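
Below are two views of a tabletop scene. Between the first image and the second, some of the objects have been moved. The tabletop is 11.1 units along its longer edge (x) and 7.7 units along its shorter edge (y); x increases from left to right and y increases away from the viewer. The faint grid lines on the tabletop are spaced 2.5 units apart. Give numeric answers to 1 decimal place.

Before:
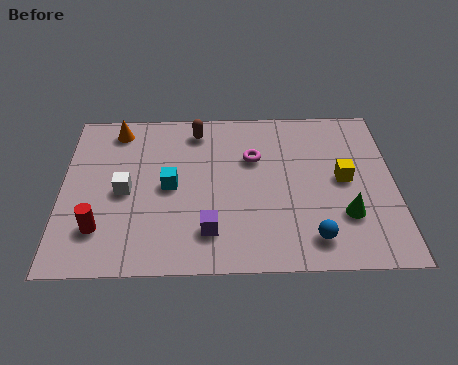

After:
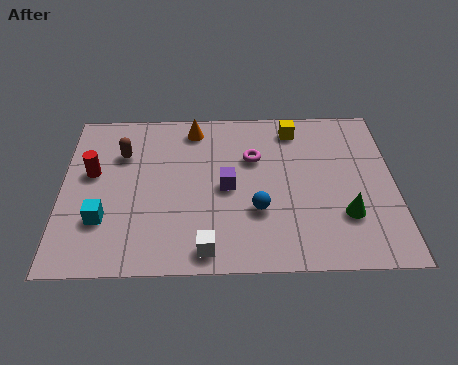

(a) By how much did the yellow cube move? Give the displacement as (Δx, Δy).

(-1.6, 2.5)

From the two frames, the yellow cube sits at roughly (9.4, 4.0) before and (7.8, 6.5) after.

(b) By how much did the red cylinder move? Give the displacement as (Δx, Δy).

(-0.3, 2.6)

The red cylinder was at about (1.3, 1.9) and moved to about (1.0, 4.5).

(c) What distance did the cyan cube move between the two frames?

2.7

The cyan cube was near (3.6, 3.8) before and (1.4, 2.3) after, so it travelled √(2.2² + 1.5²) ≈ 2.7 units.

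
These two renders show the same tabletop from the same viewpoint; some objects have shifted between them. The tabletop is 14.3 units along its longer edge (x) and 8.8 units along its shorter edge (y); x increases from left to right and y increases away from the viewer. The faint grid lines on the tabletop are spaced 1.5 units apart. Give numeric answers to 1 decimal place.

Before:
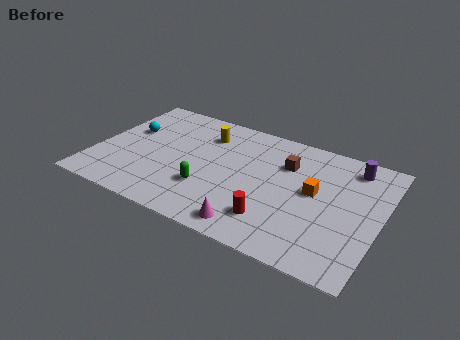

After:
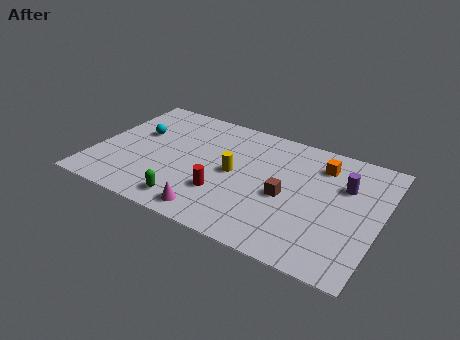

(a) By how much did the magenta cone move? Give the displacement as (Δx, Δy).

(-2.0, 0.0)

From the two frames, the magenta cone sits at roughly (8.4, 1.1) before and (6.4, 1.1) after.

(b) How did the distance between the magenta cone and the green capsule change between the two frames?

-1.8

Before: roughly 3.0 units apart; after: 1.2. That's 1.8 units closer together.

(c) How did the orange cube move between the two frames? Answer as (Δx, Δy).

(0.1, 2.1)

The orange cube started near (11.0, 4.8) and ended near (11.1, 6.9).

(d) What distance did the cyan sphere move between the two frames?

0.5

The cyan sphere moved from about (1.4, 5.4) to (1.9, 5.4), a distance of √(0.5² + 0.0²) ≈ 0.5.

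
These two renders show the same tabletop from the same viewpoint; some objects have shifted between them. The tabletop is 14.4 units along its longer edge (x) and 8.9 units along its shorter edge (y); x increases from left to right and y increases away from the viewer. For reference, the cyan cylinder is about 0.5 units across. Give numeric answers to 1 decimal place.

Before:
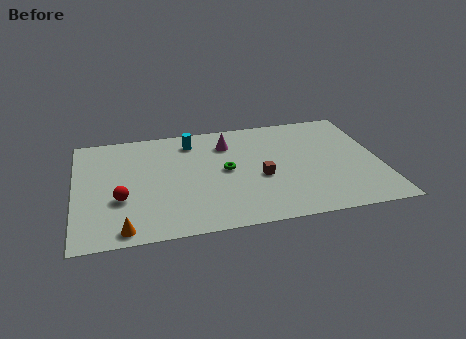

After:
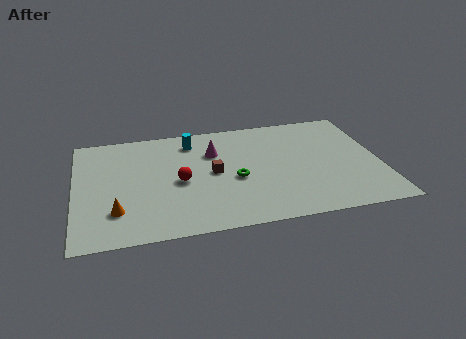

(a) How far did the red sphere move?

2.9

From (2.1, 3.2) to (4.9, 4.1), the red sphere covered √(2.8² + 0.9²) ≈ 2.9 units.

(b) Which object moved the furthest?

the red sphere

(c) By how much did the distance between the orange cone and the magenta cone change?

-1.7

The distance was about 7.8 in the first image and 6.1 in the second, so they moved 1.7 units closer together.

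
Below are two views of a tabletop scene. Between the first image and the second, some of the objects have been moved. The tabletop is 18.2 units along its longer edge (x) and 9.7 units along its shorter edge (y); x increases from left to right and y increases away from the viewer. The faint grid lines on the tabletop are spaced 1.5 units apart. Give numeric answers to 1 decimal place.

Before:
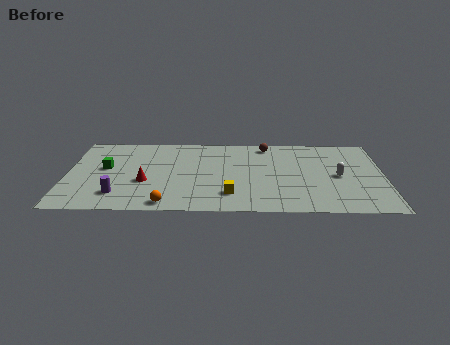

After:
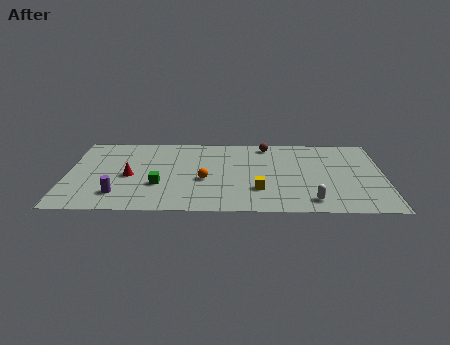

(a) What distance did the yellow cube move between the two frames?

1.7

The yellow cube was near (9.4, 2.2) before and (11.0, 2.8) after, so it travelled √(1.6² + 0.6²) ≈ 1.7 units.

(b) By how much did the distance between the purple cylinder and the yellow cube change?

+1.6

The distance was about 6.4 in the first image and 8.0 in the second, so they moved 1.6 units further apart.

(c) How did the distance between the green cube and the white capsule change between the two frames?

-4.5

The distance was about 13.4 in the first image and 8.9 in the second, so they moved 4.5 units closer together.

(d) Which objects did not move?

the brown sphere and the purple cylinder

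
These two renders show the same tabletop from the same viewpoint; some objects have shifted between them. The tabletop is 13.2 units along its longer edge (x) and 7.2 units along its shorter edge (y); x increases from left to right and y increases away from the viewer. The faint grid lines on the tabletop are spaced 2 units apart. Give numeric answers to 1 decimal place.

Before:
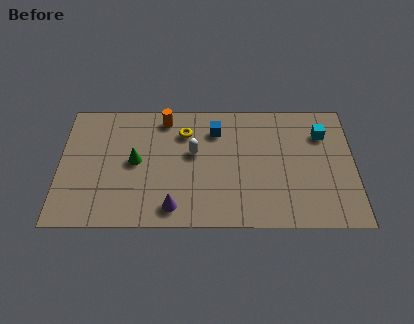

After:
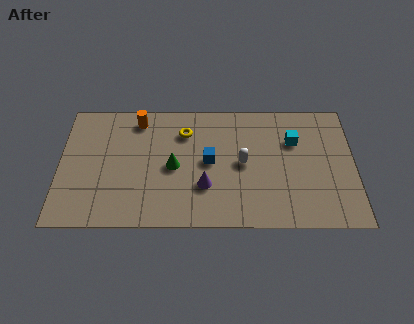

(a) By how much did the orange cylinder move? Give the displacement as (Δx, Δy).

(-1.2, -0.1)

The orange cylinder started near (4.7, 6.2) and ended near (3.5, 6.1).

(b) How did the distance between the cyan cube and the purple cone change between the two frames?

-3.1

Before: roughly 7.9 units apart; after: 4.8. That's 3.1 units closer together.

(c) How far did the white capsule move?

2.3

The white capsule moved from about (6.0, 4.2) to (8.2, 3.6), a distance of √(2.2² + 0.6²) ≈ 2.3.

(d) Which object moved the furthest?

the white capsule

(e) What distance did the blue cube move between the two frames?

1.8

The blue cube was near (7.0, 5.5) before and (6.7, 3.7) after, so it travelled √(0.3² + 1.8²) ≈ 1.8 units.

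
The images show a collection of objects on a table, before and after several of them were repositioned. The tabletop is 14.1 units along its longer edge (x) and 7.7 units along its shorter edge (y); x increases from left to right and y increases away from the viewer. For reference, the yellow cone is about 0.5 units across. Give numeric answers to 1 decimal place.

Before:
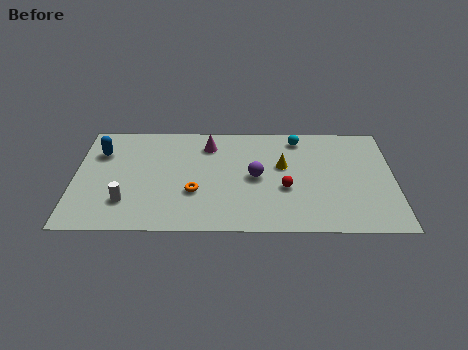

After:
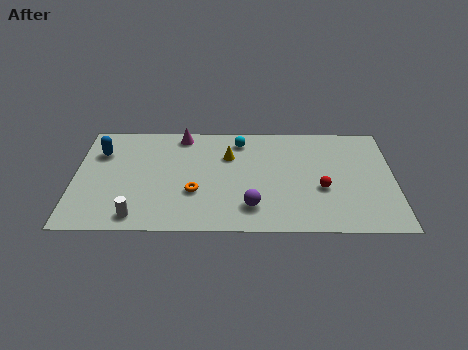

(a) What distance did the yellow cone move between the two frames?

2.5

From (9.2, 4.6) to (6.8, 5.3), the yellow cone covered √(2.4² + 0.7²) ≈ 2.5 units.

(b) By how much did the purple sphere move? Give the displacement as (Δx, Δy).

(-0.2, -2.1)

The purple sphere was at about (8.0, 3.8) and moved to about (7.8, 1.7).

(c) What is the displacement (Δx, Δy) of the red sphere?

(1.6, 0.0)

The red sphere started near (9.3, 3.0) and ended near (10.9, 3.0).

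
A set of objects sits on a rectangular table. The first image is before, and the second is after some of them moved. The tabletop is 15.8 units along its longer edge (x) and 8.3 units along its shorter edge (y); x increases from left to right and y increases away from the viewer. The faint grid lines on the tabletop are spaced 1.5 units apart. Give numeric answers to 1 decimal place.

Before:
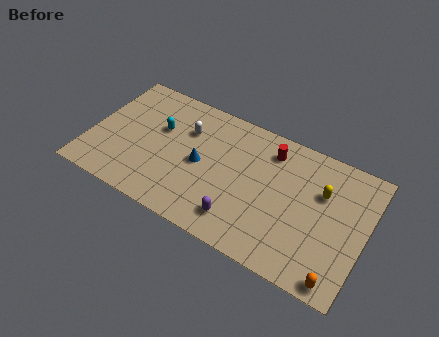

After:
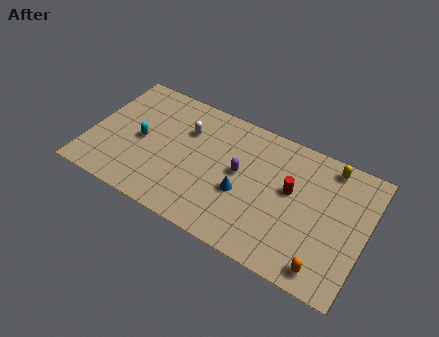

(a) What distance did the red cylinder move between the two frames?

2.4

From (10.1, 6.7) to (11.5, 4.8), the red cylinder covered √(1.4² + 1.9²) ≈ 2.4 units.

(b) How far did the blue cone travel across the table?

2.6

From (6.4, 4.0) to (8.9, 3.3), the blue cone covered √(2.5² + 0.7²) ≈ 2.6 units.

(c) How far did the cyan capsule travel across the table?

1.5

The cyan capsule was near (3.8, 5.2) before and (2.9, 4.0) after, so it travelled √(0.9² + 1.2²) ≈ 1.5 units.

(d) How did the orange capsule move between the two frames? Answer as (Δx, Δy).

(-0.8, 0.3)

The orange capsule was at about (14.7, 0.8) and moved to about (13.9, 1.1).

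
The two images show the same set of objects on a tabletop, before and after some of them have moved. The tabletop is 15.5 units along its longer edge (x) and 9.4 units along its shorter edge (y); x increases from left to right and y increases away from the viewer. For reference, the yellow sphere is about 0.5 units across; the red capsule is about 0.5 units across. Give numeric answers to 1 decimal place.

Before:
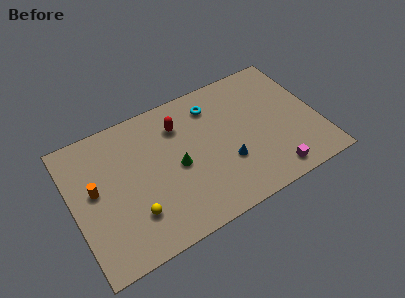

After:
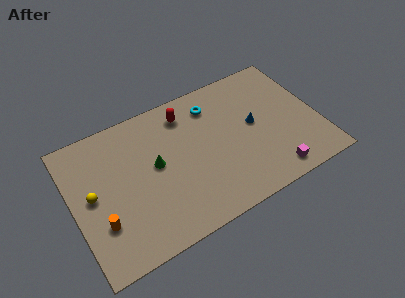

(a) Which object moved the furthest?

the yellow sphere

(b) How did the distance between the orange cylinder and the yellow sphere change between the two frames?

-1.4

They were about 3.4 units apart before and 2.0 after — 1.4 units closer together.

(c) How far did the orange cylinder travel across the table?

2.3

From (1.4, 5.2) to (1.5, 2.9), the orange cylinder covered √(0.1² + 2.3²) ≈ 2.3 units.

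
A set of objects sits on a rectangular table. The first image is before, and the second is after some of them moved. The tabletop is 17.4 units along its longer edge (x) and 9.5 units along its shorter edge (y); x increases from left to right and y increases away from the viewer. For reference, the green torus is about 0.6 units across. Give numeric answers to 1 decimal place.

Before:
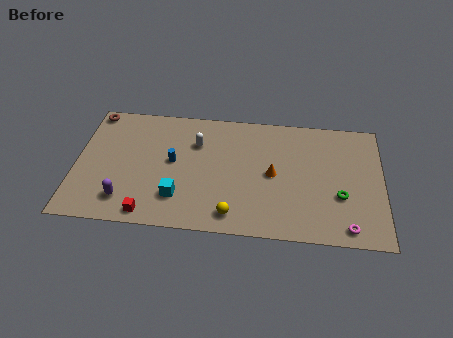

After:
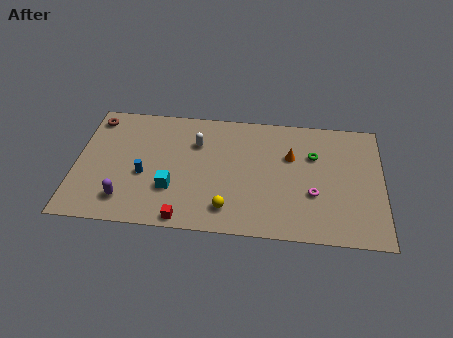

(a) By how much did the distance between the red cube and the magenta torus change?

-3.4

The distance was about 11.1 in the first image and 7.7 in the second, so they moved 3.4 units closer together.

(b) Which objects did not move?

the white capsule and the purple capsule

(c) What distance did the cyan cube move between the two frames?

0.7

The cyan cube moved from about (5.9, 2.4) to (5.5, 3.0), a distance of √(0.4² + 0.6²) ≈ 0.7.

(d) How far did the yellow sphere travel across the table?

0.5

From (9.0, 1.4) to (8.7, 1.8), the yellow sphere covered √(0.3² + 0.4²) ≈ 0.5 units.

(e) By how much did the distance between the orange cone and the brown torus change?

+0.4

The distance was about 11.1 in the first image and 11.5 in the second, so they moved 0.4 units further apart.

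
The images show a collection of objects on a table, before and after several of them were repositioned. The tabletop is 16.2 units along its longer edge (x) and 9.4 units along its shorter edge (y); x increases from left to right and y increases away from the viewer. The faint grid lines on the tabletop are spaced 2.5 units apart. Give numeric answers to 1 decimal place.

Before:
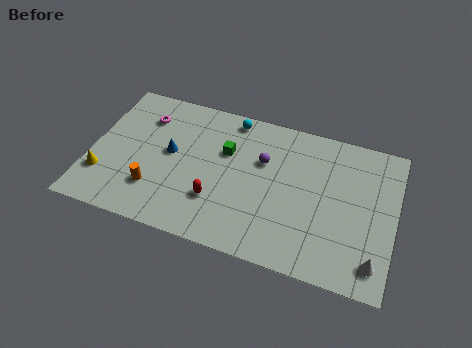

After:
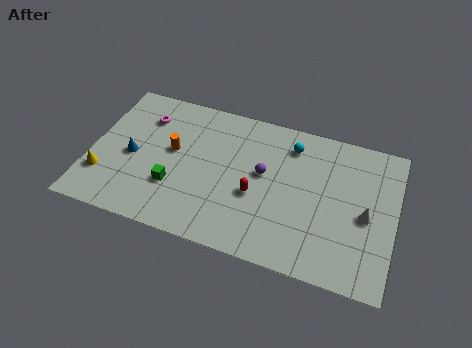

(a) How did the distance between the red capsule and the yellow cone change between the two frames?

+2.1

The distance was about 6.1 in the first image and 8.2 in the second, so they moved 2.1 units further apart.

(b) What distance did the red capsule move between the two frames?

2.2

The red capsule moved from about (6.9, 2.8) to (8.9, 3.8), a distance of √(2.0² + 1.0²) ≈ 2.2.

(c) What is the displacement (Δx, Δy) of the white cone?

(-0.6, 2.7)

From the two frames, the white cone sits at roughly (15.3, 1.6) before and (14.7, 4.3) after.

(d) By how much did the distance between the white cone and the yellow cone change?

-0.5

They were about 14.5 units apart before and 14.0 after — 0.5 units closer together.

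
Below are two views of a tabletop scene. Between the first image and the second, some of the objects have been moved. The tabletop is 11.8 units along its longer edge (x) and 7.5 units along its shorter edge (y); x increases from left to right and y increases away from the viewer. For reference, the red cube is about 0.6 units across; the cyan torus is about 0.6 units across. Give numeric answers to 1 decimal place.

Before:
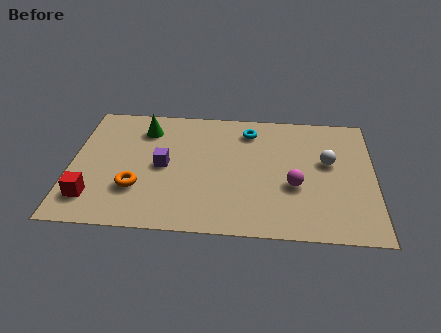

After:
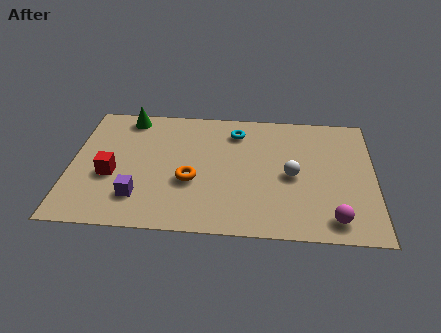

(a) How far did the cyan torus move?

0.5

The cyan torus was near (6.9, 6.1) before and (6.4, 6.0) after, so it travelled √(0.5² + 0.1²) ≈ 0.5 units.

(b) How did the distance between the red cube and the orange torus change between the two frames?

+1.3

Before: roughly 1.8 units apart; after: 3.1. That's 1.3 units further apart.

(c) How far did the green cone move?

1.0

From (2.8, 5.9) to (2.1, 6.6), the green cone covered √(0.7² + 0.7²) ≈ 1.0 units.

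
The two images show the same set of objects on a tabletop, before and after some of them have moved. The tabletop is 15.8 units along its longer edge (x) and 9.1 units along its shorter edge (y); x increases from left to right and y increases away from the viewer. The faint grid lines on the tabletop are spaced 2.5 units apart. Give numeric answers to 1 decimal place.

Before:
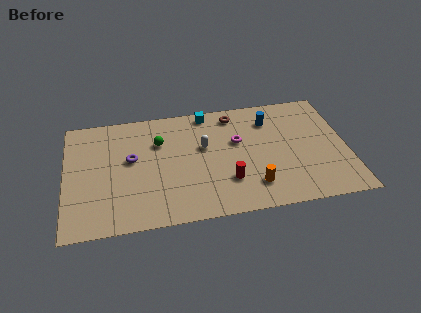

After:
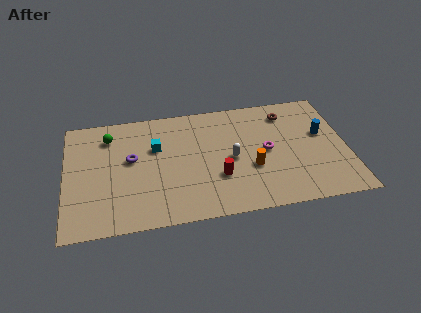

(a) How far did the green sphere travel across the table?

2.9

The green sphere was near (5.3, 6.3) before and (2.5, 7.2) after, so it travelled √(2.8² + 0.9²) ≈ 2.9 units.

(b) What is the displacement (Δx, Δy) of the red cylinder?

(-0.5, 0.4)

The red cylinder started near (9.0, 2.6) and ended near (8.5, 3.0).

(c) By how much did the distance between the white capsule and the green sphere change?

+4.8

The distance was about 2.6 in the first image and 7.4 in the second, so they moved 4.8 units further apart.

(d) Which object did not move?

the purple torus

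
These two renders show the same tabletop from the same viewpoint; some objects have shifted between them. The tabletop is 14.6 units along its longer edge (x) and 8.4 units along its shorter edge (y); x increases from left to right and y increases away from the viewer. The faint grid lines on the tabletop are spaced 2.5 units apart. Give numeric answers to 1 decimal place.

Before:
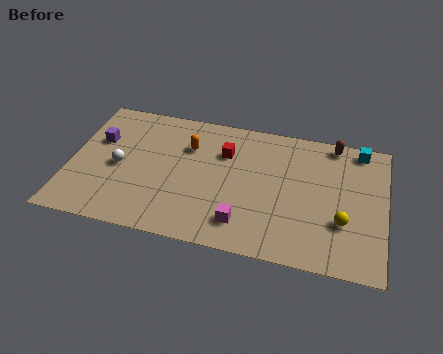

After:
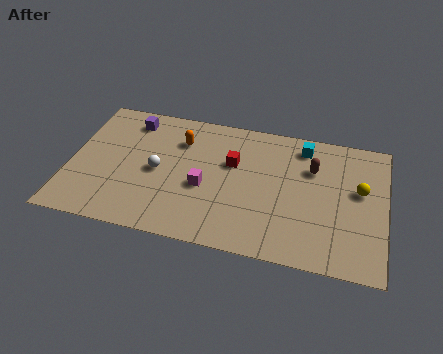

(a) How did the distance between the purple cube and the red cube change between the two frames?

-0.7

Before: roughly 5.9 units apart; after: 5.2. That's 0.7 units closer together.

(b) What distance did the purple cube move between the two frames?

2.1

The purple cube moved from about (1.2, 5.4) to (2.6, 7.0), a distance of √(1.4² + 1.6²) ≈ 2.1.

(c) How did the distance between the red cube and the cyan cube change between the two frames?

-2.7

They were about 6.4 units apart before and 3.7 after — 2.7 units closer together.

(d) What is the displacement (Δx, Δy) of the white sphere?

(1.8, 0.1)

From the two frames, the white sphere sits at roughly (2.3, 3.9) before and (4.1, 4.0) after.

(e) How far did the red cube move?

0.7

From (7.1, 5.9) to (7.5, 5.3), the red cube covered √(0.4² + 0.6²) ≈ 0.7 units.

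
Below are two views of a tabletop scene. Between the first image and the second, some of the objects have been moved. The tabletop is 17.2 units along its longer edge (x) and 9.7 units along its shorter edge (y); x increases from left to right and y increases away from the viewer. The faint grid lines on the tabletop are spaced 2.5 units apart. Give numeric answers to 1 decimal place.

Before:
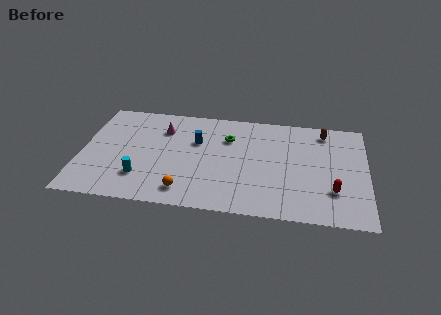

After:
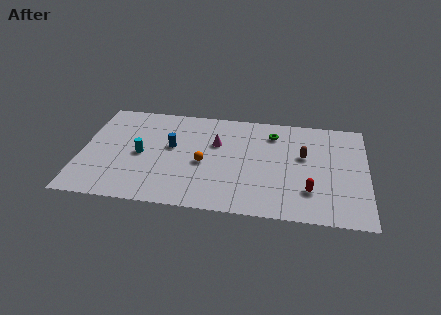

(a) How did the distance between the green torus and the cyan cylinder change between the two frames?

+1.8

Before: roughly 6.7 units apart; after: 8.5. That's 1.8 units further apart.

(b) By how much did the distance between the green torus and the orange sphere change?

-0.5

The distance was about 5.8 in the first image and 5.3 in the second, so they moved 0.5 units closer together.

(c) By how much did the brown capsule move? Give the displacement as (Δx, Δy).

(-1.2, -2.5)

The brown capsule was at about (14.6, 8.3) and moved to about (13.4, 5.8).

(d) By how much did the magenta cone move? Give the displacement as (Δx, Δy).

(3.3, -0.9)

From the two frames, the magenta cone sits at roughly (4.8, 7.2) before and (8.1, 6.3) after.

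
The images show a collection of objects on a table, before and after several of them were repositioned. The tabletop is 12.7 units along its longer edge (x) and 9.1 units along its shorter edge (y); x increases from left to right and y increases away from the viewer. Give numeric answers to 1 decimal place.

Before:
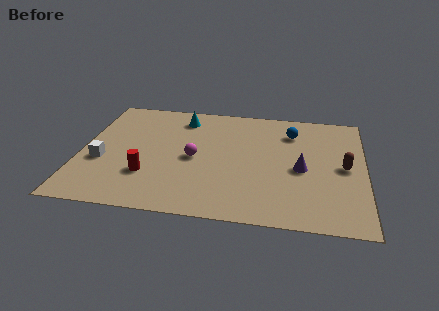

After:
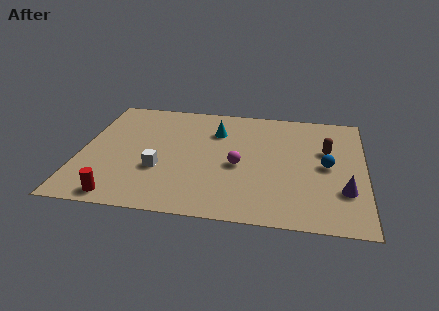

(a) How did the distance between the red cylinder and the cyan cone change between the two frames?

+2.0

They were about 5.0 units apart before and 7.0 after — 2.0 units further apart.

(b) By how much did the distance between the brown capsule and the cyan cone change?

-2.9

They were about 8.0 units apart before and 5.1 after — 2.9 units closer together.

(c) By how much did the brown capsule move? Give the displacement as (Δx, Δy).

(-0.8, 1.2)

From the two frames, the brown capsule sits at roughly (11.8, 4.5) before and (11.0, 5.7) after.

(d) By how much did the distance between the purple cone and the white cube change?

-0.7

Before: roughly 8.9 units apart; after: 8.2. That's 0.7 units closer together.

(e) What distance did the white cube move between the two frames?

2.6

The white cube was near (1.0, 3.5) before and (3.6, 3.2) after, so it travelled √(2.6² + 0.3²) ≈ 2.6 units.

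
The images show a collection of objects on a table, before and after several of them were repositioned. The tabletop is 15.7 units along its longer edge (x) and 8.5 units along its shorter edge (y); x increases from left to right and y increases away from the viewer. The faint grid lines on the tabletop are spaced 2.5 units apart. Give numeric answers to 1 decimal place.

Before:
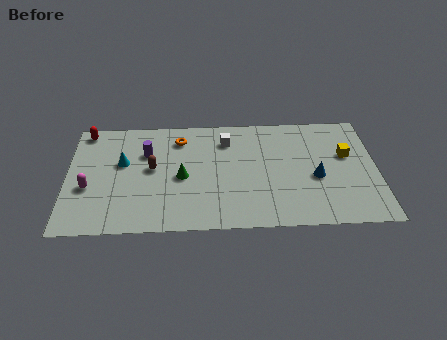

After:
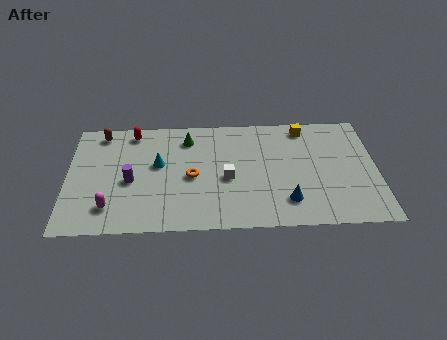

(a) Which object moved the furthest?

the brown capsule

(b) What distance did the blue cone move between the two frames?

2.3

From (12.6, 3.6) to (11.1, 1.9), the blue cone covered √(1.5² + 1.7²) ≈ 2.3 units.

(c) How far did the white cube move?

2.9

From (8.1, 6.6) to (8.1, 3.7), the white cube covered √(0.0² + 2.9²) ≈ 2.9 units.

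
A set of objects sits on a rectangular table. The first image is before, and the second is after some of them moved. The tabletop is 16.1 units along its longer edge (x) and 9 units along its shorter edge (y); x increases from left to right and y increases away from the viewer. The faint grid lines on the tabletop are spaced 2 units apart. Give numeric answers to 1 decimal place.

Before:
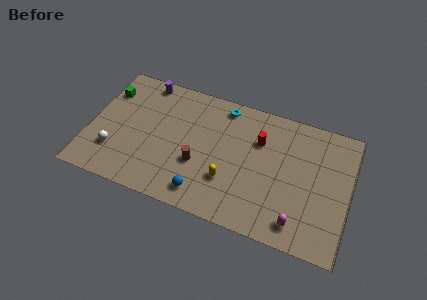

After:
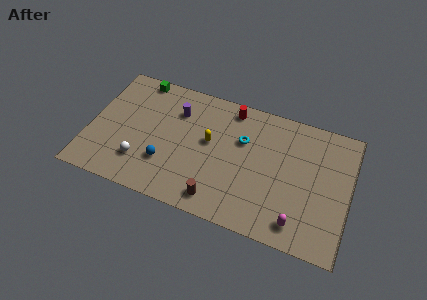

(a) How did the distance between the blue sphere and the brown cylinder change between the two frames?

+1.7

Before: roughly 2.0 units apart; after: 3.7. That's 1.7 units further apart.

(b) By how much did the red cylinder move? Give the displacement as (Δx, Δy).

(-1.9, 1.7)

From the two frames, the red cylinder sits at roughly (10.4, 6.2) before and (8.5, 7.9) after.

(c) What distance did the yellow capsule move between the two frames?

2.7

The yellow capsule moved from about (8.8, 2.8) to (7.4, 5.1), a distance of √(1.4² + 2.3²) ≈ 2.7.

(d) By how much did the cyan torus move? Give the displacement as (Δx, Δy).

(1.4, -2.0)

From the two frames, the cyan torus sits at roughly (8.0, 7.9) before and (9.4, 5.9) after.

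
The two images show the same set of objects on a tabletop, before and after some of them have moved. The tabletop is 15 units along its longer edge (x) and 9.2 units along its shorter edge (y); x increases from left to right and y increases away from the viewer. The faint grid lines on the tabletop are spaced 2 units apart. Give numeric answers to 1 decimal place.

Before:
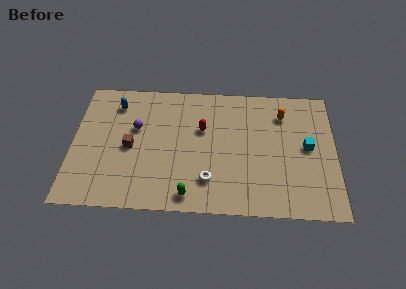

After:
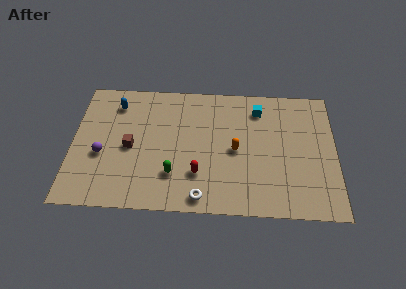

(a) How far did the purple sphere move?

2.8

From (3.6, 5.7) to (1.7, 3.7), the purple sphere covered √(1.9² + 2.0²) ≈ 2.8 units.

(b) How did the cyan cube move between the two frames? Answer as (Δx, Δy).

(-2.8, 2.6)

The cyan cube started near (13.4, 4.8) and ended near (10.6, 7.4).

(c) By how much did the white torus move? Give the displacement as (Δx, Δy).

(-0.4, -1.2)

From the two frames, the white torus sits at roughly (7.8, 2.2) before and (7.4, 1.0) after.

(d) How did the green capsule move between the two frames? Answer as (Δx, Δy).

(-0.9, 1.4)

From the two frames, the green capsule sits at roughly (6.7, 1.1) before and (5.8, 2.5) after.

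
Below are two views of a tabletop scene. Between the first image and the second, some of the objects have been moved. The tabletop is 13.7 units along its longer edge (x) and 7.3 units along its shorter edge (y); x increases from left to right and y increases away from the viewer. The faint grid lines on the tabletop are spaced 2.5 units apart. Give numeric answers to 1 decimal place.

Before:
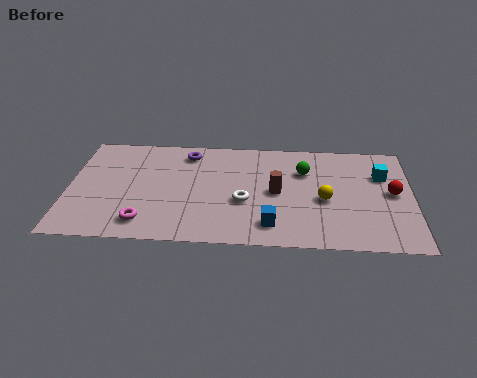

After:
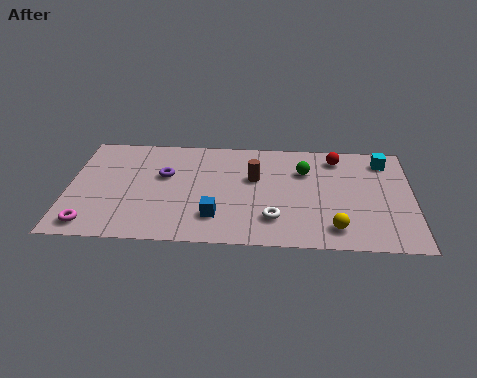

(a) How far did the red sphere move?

3.2

The red sphere moved from about (12.9, 3.8) to (10.7, 6.1), a distance of √(2.2² + 2.3²) ≈ 3.2.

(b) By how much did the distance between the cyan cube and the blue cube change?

+2.2

The distance was about 5.7 in the first image and 7.9 in the second, so they moved 2.2 units further apart.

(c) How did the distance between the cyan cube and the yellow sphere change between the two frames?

+2.2

Before: roughly 2.9 units apart; after: 5.1. That's 2.2 units further apart.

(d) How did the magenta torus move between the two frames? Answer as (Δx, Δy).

(-2.1, -0.3)

The magenta torus started near (3.1, 1.3) and ended near (1.0, 1.0).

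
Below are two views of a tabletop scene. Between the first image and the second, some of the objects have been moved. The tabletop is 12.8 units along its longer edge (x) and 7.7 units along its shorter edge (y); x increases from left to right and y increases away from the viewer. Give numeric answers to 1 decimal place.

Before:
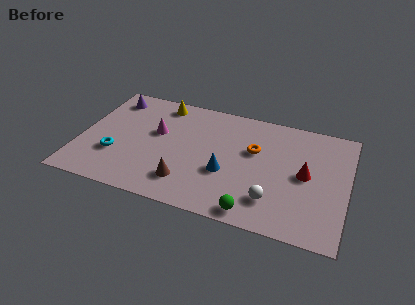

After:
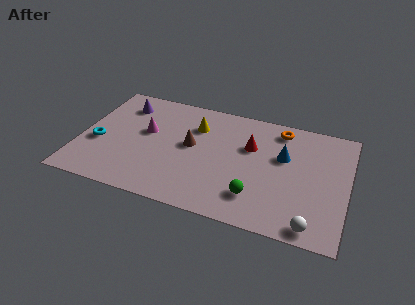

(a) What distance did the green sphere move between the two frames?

1.0

The green sphere moved from about (8.6, 0.8) to (8.6, 1.8), a distance of √(0.0² + 1.0²) ≈ 1.0.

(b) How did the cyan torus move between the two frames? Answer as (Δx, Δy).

(-0.9, 0.6)

The cyan torus started near (1.8, 2.5) and ended near (0.9, 3.1).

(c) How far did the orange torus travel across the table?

2.1

The orange torus moved from about (8.3, 4.8) to (9.4, 6.6), a distance of √(1.1² + 1.8²) ≈ 2.1.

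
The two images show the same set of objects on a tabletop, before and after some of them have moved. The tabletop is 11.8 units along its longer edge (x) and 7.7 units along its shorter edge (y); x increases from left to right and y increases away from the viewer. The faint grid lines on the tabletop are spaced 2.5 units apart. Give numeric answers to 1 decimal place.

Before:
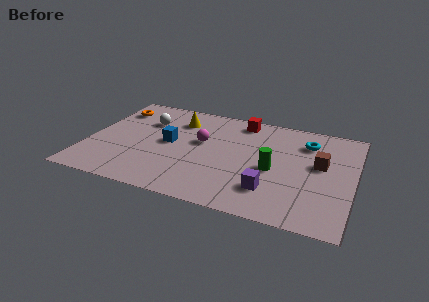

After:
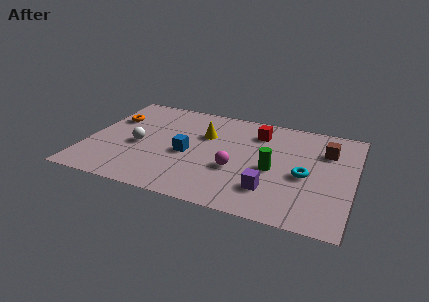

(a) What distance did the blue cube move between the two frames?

1.1

From (3.6, 4.0) to (4.5, 3.4), the blue cube covered √(0.9² + 0.6²) ≈ 1.1 units.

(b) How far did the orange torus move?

0.8

The orange torus moved from about (0.9, 6.0) to (0.9, 5.2), a distance of √(0.0² + 0.8²) ≈ 0.8.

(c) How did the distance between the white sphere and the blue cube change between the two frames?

+0.4

They were about 1.8 units apart before and 2.2 after — 0.4 units further apart.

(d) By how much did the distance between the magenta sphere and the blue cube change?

+0.8

The distance was about 1.5 in the first image and 2.3 in the second, so they moved 0.8 units further apart.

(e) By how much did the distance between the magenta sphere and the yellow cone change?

+0.9

They were about 1.8 units apart before and 2.7 after — 0.9 units further apart.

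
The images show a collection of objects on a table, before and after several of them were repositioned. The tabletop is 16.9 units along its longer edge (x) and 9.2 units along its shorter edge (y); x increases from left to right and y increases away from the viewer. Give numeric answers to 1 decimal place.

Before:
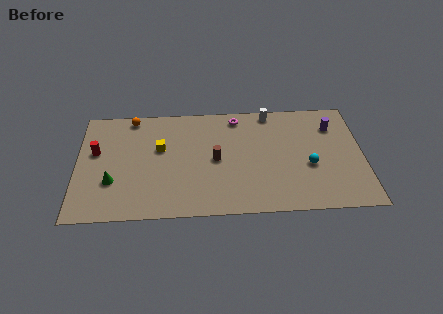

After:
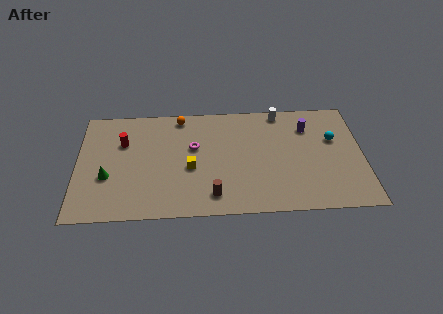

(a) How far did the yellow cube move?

2.5

The yellow cube moved from about (4.9, 5.6) to (6.7, 3.9), a distance of √(1.8² + 1.7²) ≈ 2.5.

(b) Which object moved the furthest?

the magenta torus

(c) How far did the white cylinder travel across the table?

0.6

From (11.5, 8.3) to (12.1, 8.3), the white cylinder covered √(0.6² + 0.0²) ≈ 0.6 units.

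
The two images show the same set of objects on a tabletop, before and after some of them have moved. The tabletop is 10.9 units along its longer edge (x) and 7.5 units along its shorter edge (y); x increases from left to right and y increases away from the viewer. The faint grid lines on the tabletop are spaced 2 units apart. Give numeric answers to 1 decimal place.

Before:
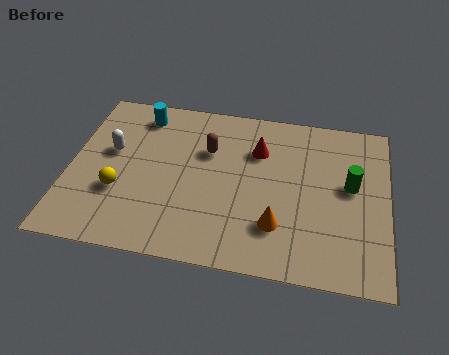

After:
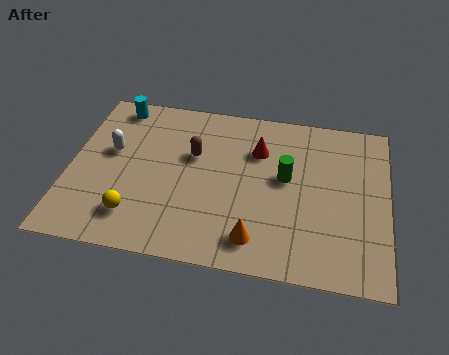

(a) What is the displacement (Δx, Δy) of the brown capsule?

(-0.5, -0.3)

From the two frames, the brown capsule sits at roughly (4.7, 5.0) before and (4.2, 4.7) after.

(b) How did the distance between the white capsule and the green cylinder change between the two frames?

-2.2

They were about 8.2 units apart before and 6.0 after — 2.2 units closer together.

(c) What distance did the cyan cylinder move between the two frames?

0.9

The cyan cylinder was near (2.3, 6.3) before and (1.4, 6.6) after, so it travelled √(0.9² + 0.3²) ≈ 0.9 units.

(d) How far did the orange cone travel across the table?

1.0

From (7.2, 2.0) to (6.5, 1.3), the orange cone covered √(0.7² + 0.7²) ≈ 1.0 units.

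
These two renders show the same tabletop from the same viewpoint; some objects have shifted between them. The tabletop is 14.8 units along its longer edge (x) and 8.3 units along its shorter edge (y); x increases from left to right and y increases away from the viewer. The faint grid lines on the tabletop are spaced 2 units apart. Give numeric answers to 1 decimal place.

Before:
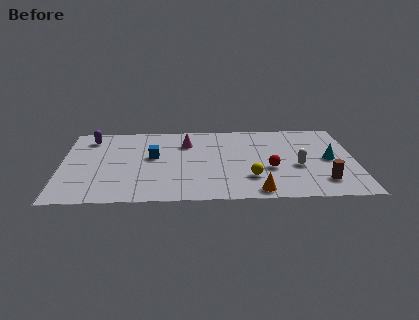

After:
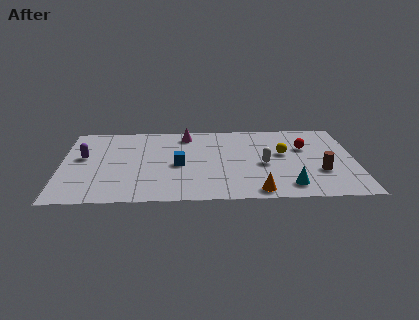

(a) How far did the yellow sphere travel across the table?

3.0

The yellow sphere moved from about (9.5, 2.3) to (11.2, 4.8), a distance of √(1.7² + 2.5²) ≈ 3.0.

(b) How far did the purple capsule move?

2.0

From (1.4, 6.8) to (1.1, 4.8), the purple capsule covered √(0.3² + 2.0²) ≈ 2.0 units.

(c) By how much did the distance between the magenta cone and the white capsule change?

-1.1

They were about 6.2 units apart before and 5.1 after — 1.1 units closer together.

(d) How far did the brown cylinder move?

1.0

The brown cylinder was near (13.1, 1.8) before and (13.0, 2.8) after, so it travelled √(0.1² + 1.0²) ≈ 1.0 units.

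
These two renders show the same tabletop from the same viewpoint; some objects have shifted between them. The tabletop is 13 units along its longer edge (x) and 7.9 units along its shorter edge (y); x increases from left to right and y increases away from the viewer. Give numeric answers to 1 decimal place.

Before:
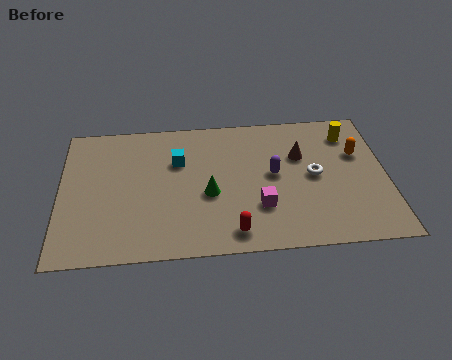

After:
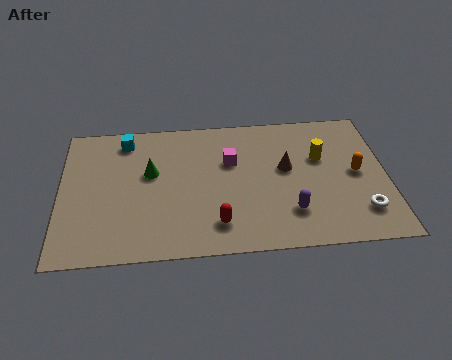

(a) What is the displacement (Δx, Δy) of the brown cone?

(-0.6, -0.7)

The brown cone started near (9.6, 5.2) and ended near (9.0, 4.5).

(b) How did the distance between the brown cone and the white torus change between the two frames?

+2.7

The distance was about 1.3 in the first image and 4.0 in the second, so they moved 2.7 units further apart.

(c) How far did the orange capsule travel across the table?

1.1

The orange capsule was near (11.9, 5.1) before and (11.8, 4.0) after, so it travelled √(0.1² + 1.1²) ≈ 1.1 units.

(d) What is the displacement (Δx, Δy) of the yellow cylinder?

(-1.2, -1.3)

From the two frames, the yellow cylinder sits at roughly (11.6, 6.3) before and (10.4, 5.0) after.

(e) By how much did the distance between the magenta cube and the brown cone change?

-1.0

The distance was about 3.3 in the first image and 2.3 in the second, so they moved 1.0 units closer together.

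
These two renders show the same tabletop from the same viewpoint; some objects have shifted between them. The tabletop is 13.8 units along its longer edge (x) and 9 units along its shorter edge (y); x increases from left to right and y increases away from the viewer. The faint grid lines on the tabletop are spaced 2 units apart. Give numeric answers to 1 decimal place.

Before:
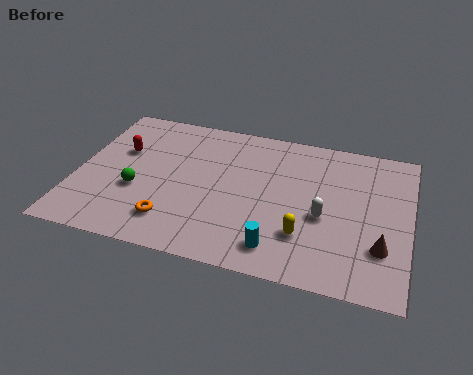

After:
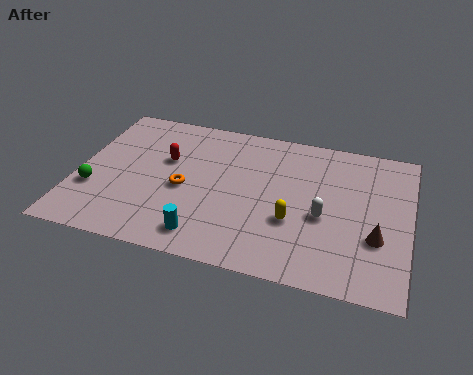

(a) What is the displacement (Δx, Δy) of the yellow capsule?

(-0.5, 0.7)

The yellow capsule was at about (9.6, 2.5) and moved to about (9.1, 3.2).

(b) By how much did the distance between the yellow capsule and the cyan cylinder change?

+2.5

The distance was about 1.4 in the first image and 3.9 in the second, so they moved 2.5 units further apart.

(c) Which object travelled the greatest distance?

the cyan cylinder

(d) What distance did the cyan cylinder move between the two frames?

3.0

The cyan cylinder moved from about (8.6, 1.5) to (5.6, 1.4), a distance of √(3.0² + 0.1²) ≈ 3.0.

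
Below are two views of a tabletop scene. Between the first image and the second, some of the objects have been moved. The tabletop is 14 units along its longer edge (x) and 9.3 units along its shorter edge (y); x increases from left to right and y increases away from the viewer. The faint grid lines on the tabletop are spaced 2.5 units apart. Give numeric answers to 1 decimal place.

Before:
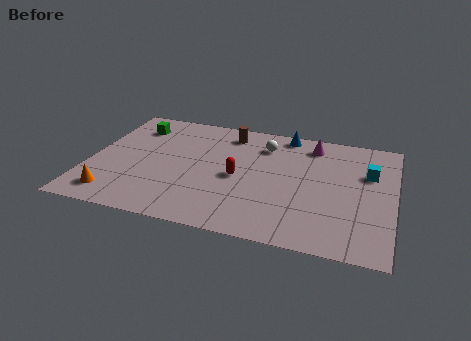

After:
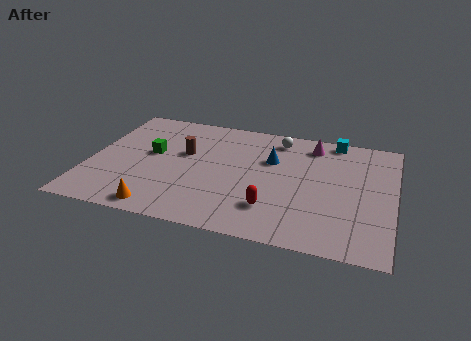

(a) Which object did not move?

the magenta cone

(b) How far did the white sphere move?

0.9

The white sphere moved from about (7.9, 7.2) to (8.5, 7.9), a distance of √(0.6² + 0.7²) ≈ 0.9.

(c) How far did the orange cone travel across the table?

2.3

From (1.4, 1.5) to (3.6, 1.0), the orange cone covered √(2.2² + 0.5²) ≈ 2.3 units.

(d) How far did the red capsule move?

2.6

The red capsule moved from about (6.9, 4.3) to (8.6, 2.3), a distance of √(1.7² + 2.0²) ≈ 2.6.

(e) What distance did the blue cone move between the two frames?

2.4

The blue cone was near (8.8, 8.4) before and (8.3, 6.1) after, so it travelled √(0.5² + 2.3²) ≈ 2.4 units.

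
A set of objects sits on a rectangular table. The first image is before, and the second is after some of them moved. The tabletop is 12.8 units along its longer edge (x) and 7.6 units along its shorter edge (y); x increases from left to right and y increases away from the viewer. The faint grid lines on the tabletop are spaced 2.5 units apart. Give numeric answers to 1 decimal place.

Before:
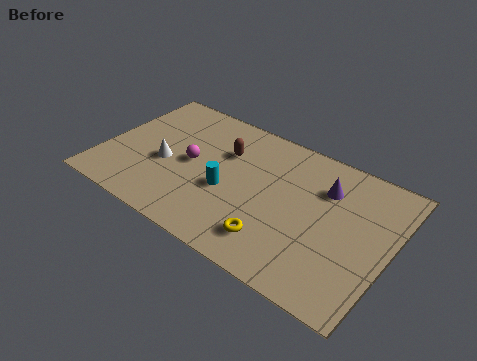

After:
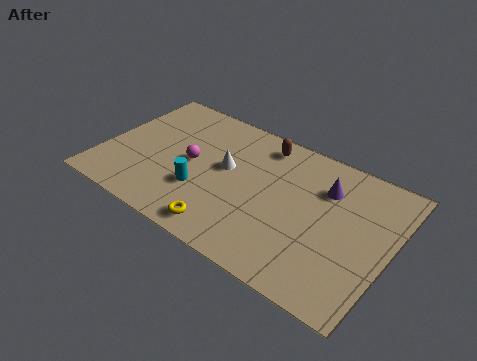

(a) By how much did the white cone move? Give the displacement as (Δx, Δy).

(2.6, 1.1)

The white cone was at about (2.8, 3.2) and moved to about (5.4, 4.3).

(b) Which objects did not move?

the purple cone and the magenta sphere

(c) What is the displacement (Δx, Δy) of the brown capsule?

(1.5, 1.3)

The brown capsule started near (5.2, 5.2) and ended near (6.7, 6.5).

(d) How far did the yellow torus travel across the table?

2.2

The yellow torus moved from about (8.1, 1.6) to (6.0, 1.0), a distance of √(2.1² + 0.6²) ≈ 2.2.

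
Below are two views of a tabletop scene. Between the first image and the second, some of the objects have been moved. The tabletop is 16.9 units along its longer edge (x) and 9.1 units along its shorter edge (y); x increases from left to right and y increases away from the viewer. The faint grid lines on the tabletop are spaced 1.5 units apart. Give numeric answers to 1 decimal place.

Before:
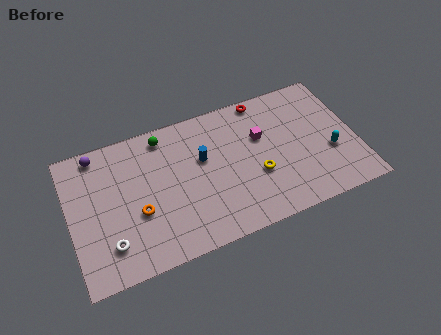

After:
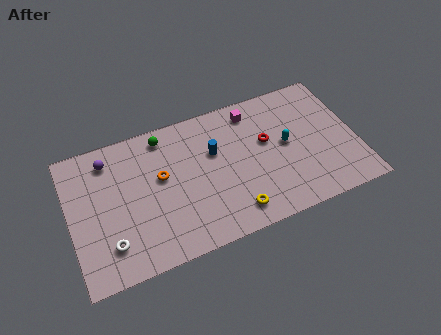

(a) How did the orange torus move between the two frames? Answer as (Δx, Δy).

(1.5, 1.8)

The orange torus was at about (3.9, 3.5) and moved to about (5.4, 5.3).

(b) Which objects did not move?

the green sphere and the white torus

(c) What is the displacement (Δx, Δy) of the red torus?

(-0.1, -2.9)

From the two frames, the red torus sits at roughly (11.8, 8.3) before and (11.7, 5.4) after.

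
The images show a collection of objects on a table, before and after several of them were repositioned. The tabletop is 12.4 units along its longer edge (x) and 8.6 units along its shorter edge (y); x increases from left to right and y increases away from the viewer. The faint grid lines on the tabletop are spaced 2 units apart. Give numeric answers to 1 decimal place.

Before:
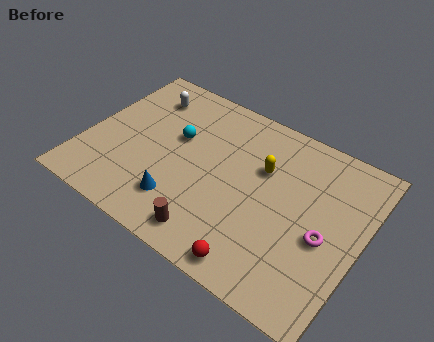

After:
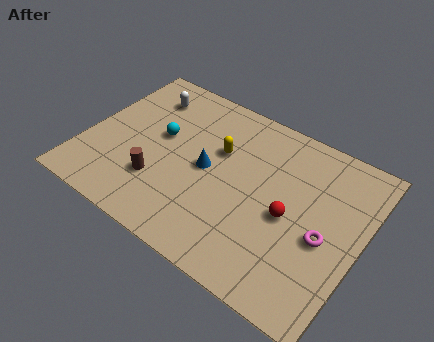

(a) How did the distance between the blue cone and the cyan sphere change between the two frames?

-0.9

They were about 3.3 units apart before and 2.4 after — 0.9 units closer together.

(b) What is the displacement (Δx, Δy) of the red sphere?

(0.9, 3.0)

From the two frames, the red sphere sits at roughly (8.4, 0.9) before and (9.3, 3.9) after.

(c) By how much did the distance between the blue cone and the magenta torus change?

-1.0

The distance was about 6.4 in the first image and 5.4 in the second, so they moved 1.0 units closer together.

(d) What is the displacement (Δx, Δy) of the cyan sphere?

(-0.7, -0.3)

The cyan sphere started near (3.9, 5.2) and ended near (3.2, 4.9).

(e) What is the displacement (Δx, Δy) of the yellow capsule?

(-2.0, -0.1)

From the two frames, the yellow capsule sits at roughly (7.8, 5.6) before and (5.8, 5.5) after.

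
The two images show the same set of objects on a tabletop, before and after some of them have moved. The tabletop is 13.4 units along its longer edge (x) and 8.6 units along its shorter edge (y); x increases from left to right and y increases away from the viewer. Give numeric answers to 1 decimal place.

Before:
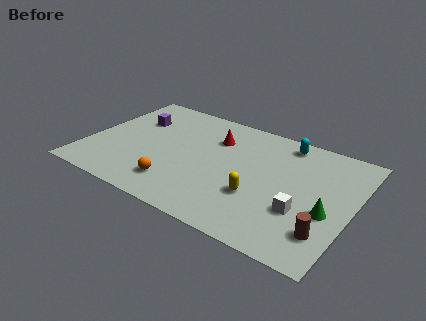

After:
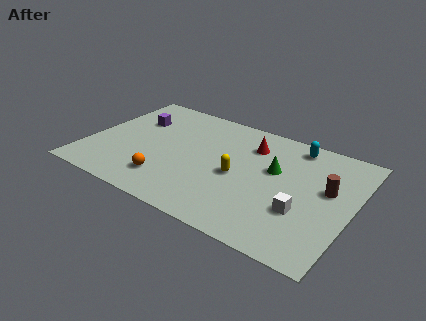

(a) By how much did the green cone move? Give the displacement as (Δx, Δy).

(-2.9, 1.8)

The green cone started near (12.3, 3.4) and ended near (9.4, 5.2).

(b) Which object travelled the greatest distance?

the green cone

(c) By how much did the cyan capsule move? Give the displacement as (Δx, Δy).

(0.5, 0.0)

The cyan capsule started near (9.6, 7.5) and ended near (10.1, 7.5).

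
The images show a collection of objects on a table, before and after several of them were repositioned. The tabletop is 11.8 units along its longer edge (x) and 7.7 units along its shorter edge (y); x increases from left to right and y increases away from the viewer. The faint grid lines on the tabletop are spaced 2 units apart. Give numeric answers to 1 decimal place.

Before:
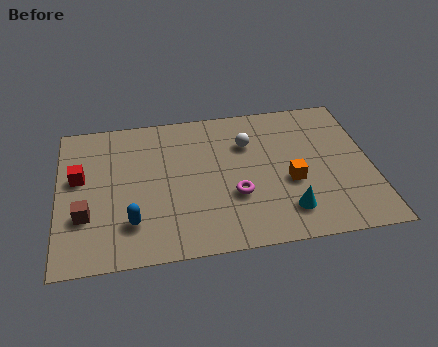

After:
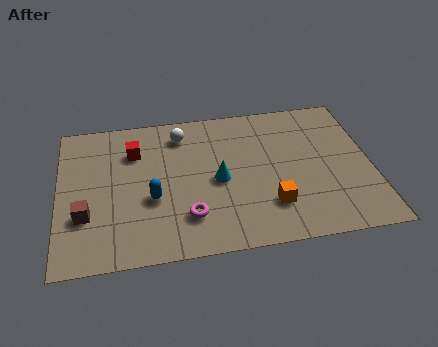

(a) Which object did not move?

the brown cube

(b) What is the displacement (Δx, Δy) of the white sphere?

(-2.5, 0.9)

From the two frames, the white sphere sits at roughly (7.2, 5.4) before and (4.7, 6.3) after.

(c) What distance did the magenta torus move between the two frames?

2.0

The magenta torus was near (6.6, 2.7) before and (4.8, 1.9) after, so it travelled √(1.8² + 0.8²) ≈ 2.0 units.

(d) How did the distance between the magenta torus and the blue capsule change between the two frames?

-2.3

Before: roughly 4.0 units apart; after: 1.7. That's 2.3 units closer together.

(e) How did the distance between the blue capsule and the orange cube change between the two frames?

-1.6

Before: roughly 6.1 units apart; after: 4.5. That's 1.6 units closer together.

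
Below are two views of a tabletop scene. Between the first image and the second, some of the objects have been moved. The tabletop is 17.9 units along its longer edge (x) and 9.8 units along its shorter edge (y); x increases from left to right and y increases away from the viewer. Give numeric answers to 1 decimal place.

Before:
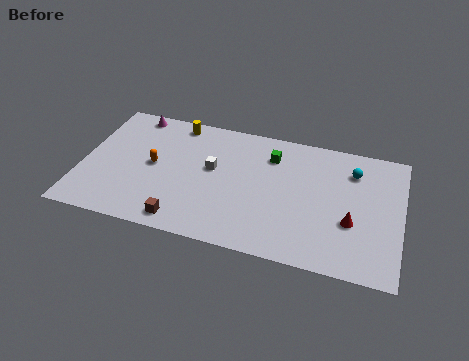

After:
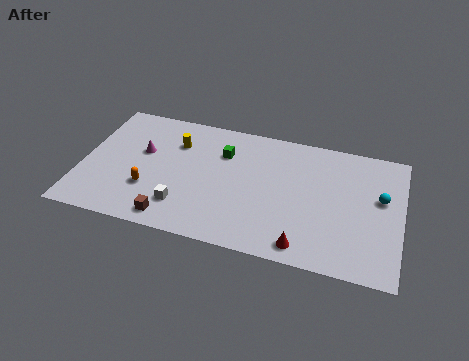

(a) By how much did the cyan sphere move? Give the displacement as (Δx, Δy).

(1.6, -1.7)

The cyan sphere was at about (15.1, 7.5) and moved to about (16.7, 5.8).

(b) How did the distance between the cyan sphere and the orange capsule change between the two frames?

+1.7

The distance was about 11.4 in the first image and 13.1 in the second, so they moved 1.7 units further apart.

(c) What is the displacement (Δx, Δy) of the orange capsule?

(-0.1, -1.9)

The orange capsule was at about (4.0, 5.0) and moved to about (3.9, 3.1).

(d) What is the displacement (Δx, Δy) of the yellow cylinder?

(0.1, -1.6)

The yellow cylinder started near (5.0, 8.7) and ended near (5.1, 7.1).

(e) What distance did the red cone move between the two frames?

3.5

From (15.2, 3.6) to (12.7, 1.2), the red cone covered √(2.5² + 2.4²) ≈ 3.5 units.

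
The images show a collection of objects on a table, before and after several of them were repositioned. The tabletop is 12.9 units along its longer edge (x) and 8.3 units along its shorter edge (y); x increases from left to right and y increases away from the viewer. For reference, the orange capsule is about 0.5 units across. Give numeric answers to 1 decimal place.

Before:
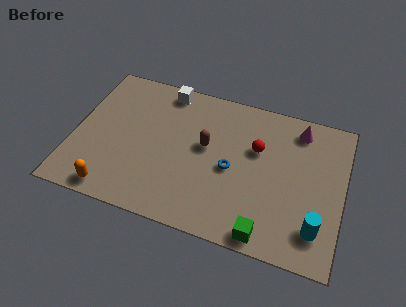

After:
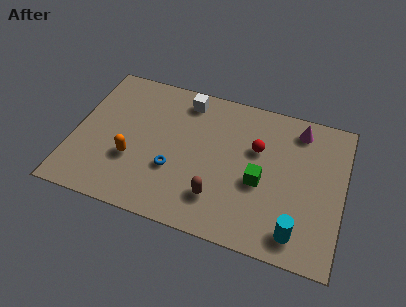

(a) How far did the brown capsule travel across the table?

2.8

The brown capsule moved from about (6.3, 4.7) to (7.1, 2.0), a distance of √(0.8² + 2.7²) ≈ 2.8.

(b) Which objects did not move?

the red sphere and the magenta cone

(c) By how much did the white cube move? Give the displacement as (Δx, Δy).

(1.0, -0.3)

The white cube started near (4.1, 7.4) and ended near (5.1, 7.1).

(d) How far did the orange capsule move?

2.1

The orange capsule moved from about (2.2, 0.9) to (2.9, 2.9), a distance of √(0.7² + 2.0²) ≈ 2.1.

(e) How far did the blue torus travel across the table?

2.8

The blue torus moved from about (7.6, 3.8) to (4.9, 2.9), a distance of √(2.7² + 0.9²) ≈ 2.8.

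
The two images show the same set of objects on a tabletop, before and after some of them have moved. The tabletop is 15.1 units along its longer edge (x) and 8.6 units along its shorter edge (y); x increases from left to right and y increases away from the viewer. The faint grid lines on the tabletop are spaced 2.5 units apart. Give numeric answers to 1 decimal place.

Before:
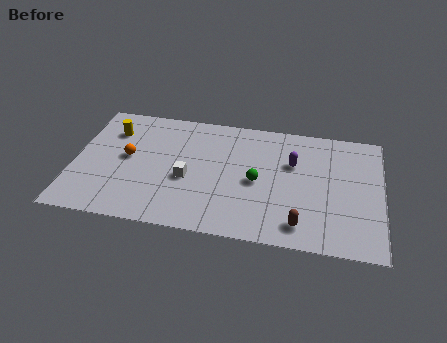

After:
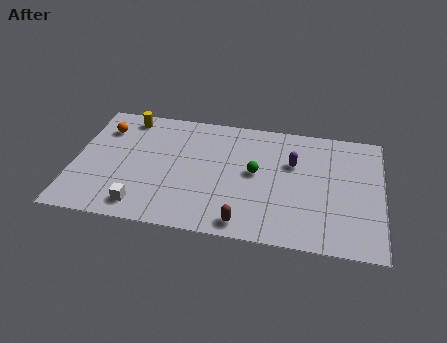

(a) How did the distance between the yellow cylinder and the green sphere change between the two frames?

-0.6

Before: roughly 7.7 units apart; after: 7.1. That's 0.6 units closer together.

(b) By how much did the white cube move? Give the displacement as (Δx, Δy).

(-2.1, -2.3)

From the two frames, the white cube sits at roughly (5.6, 3.6) before and (3.5, 1.3) after.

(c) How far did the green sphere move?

0.6

From (9.0, 4.0) to (8.9, 4.6), the green sphere covered √(0.1² + 0.6²) ≈ 0.6 units.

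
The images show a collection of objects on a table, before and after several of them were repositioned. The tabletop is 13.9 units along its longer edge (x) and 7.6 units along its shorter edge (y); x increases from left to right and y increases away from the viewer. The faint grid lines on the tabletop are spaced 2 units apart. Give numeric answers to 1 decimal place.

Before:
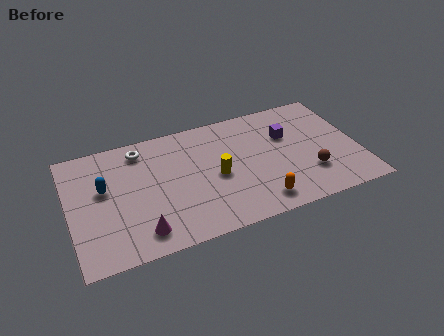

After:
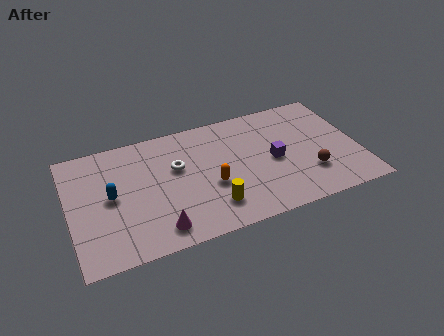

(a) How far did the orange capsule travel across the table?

2.8

From (8.8, 1.2) to (6.7, 3.0), the orange capsule covered √(2.1² + 1.8²) ≈ 2.8 units.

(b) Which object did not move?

the brown sphere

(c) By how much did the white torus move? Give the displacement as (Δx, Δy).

(1.6, -1.7)

The white torus was at about (3.6, 6.4) and moved to about (5.2, 4.7).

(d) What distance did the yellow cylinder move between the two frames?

1.8

The yellow cylinder was near (7.0, 3.5) before and (6.6, 1.7) after, so it travelled √(0.4² + 1.8²) ≈ 1.8 units.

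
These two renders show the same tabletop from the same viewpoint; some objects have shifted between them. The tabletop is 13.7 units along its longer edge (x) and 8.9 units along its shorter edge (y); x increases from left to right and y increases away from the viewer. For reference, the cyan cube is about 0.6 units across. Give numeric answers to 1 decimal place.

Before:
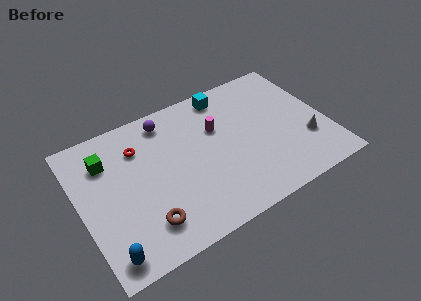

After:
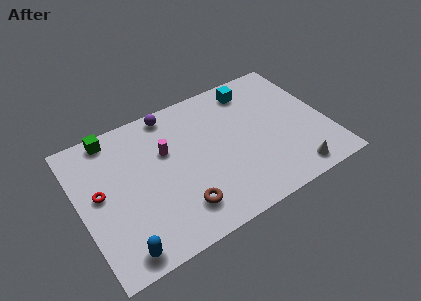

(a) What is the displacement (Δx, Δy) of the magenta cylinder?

(-2.9, -0.1)

The magenta cylinder was at about (7.8, 5.8) and moved to about (4.9, 5.7).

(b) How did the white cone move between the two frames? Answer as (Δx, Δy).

(-1.1, -1.7)

From the two frames, the white cone sits at roughly (12.4, 2.8) before and (11.3, 1.1) after.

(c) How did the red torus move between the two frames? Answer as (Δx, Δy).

(-2.4, -1.8)

The red torus was at about (3.5, 6.6) and moved to about (1.1, 4.8).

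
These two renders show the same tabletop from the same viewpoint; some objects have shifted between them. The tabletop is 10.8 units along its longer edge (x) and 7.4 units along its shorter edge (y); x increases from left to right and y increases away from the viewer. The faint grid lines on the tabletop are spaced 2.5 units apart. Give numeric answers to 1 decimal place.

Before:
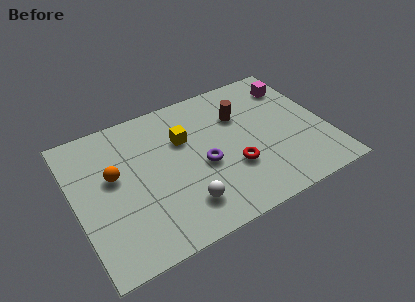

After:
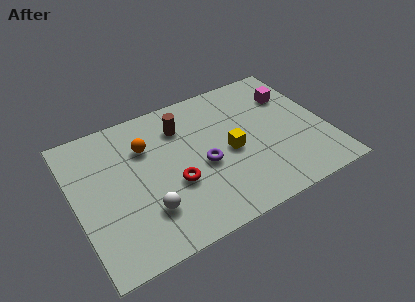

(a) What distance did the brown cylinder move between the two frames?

2.5

The brown cylinder moved from about (7.3, 5.1) to (4.8, 5.6), a distance of √(2.5² + 0.5²) ≈ 2.5.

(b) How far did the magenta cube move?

0.5

The magenta cube was near (9.8, 5.8) before and (9.6, 5.3) after, so it travelled √(0.2² + 0.5²) ≈ 0.5 units.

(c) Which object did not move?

the purple torus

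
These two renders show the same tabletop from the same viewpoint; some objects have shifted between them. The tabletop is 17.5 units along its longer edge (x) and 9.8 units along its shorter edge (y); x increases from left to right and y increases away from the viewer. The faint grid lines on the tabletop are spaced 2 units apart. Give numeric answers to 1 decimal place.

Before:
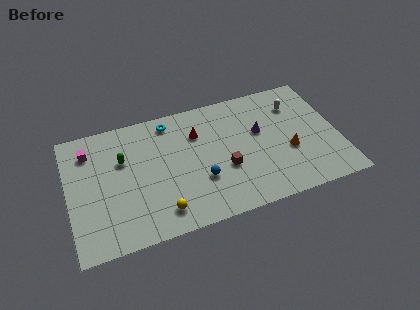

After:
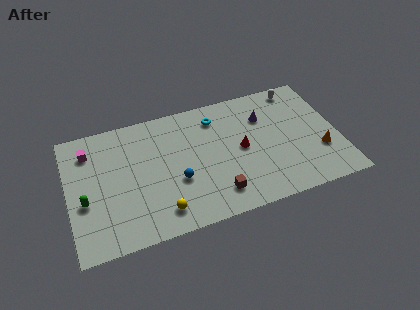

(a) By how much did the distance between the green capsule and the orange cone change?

+4.3

They were about 10.9 units apart before and 15.2 after — 4.3 units further apart.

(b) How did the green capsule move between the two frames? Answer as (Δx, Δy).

(-2.6, -2.5)

The green capsule started near (3.6, 6.4) and ended near (1.0, 3.9).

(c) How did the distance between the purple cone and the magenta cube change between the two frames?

+0.3

Before: roughly 11.1 units apart; after: 11.4. That's 0.3 units further apart.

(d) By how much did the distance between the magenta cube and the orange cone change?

+2.1

The distance was about 13.3 in the first image and 15.4 in the second, so they moved 2.1 units further apart.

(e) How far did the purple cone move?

1.2

From (12.5, 5.9) to (12.9, 7.0), the purple cone covered √(0.4² + 1.1²) ≈ 1.2 units.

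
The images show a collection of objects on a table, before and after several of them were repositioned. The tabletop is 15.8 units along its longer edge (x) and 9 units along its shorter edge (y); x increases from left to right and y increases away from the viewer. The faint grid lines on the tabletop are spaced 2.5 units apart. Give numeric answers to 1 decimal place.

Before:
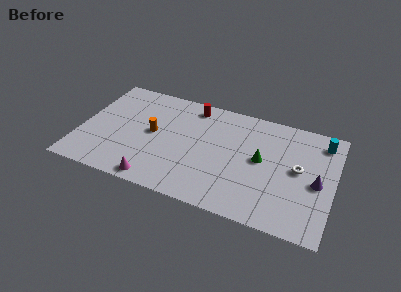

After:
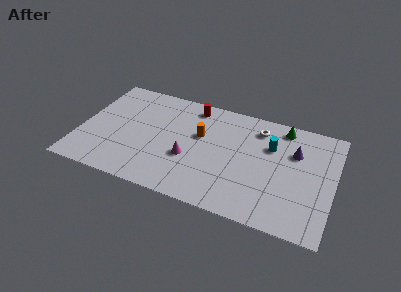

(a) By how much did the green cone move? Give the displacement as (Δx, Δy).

(1.1, 3.1)

The green cone was at about (11.3, 4.8) and moved to about (12.4, 7.9).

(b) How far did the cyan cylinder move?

3.4

From (14.9, 7.5) to (11.8, 6.1), the cyan cylinder covered √(3.1² + 1.4²) ≈ 3.4 units.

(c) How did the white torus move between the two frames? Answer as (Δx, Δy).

(-2.7, 2.5)

The white torus was at about (13.6, 4.8) and moved to about (10.9, 7.3).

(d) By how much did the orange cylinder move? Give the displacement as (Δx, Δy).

(2.9, 0.8)

The orange cylinder started near (4.5, 4.7) and ended near (7.4, 5.5).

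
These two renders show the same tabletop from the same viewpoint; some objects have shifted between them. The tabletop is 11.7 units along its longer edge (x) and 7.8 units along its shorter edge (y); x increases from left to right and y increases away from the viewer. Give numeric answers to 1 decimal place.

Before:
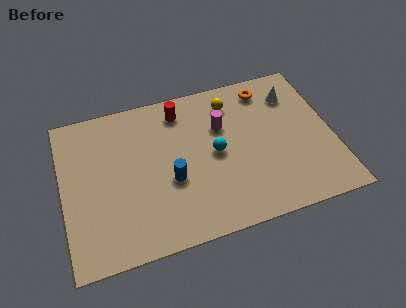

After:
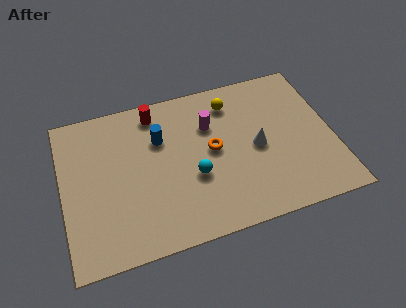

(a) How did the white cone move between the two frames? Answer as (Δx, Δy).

(-1.8, -2.3)

From the two frames, the white cone sits at roughly (10.2, 6.0) before and (8.4, 3.7) after.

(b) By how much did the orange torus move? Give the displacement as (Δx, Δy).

(-2.6, -2.5)

The orange torus was at about (9.1, 6.6) and moved to about (6.5, 4.1).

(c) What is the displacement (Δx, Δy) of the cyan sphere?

(-1.0, -0.9)

From the two frames, the cyan sphere sits at roughly (6.6, 3.9) before and (5.6, 3.0) after.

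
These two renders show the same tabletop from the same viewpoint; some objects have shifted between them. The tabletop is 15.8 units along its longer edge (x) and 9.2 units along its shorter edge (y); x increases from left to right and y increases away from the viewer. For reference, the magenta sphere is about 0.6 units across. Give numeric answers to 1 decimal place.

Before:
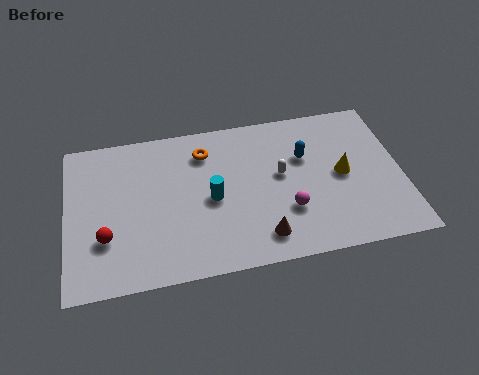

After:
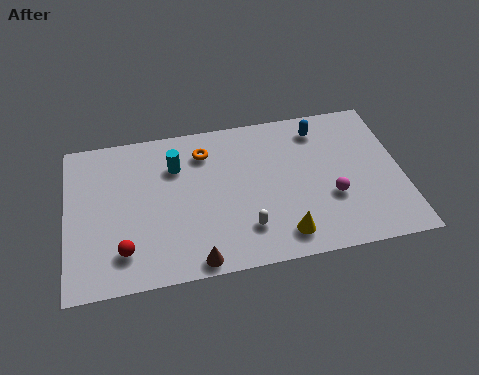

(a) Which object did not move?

the orange torus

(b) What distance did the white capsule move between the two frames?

3.4

The white capsule moved from about (10.1, 5.1) to (8.3, 2.2), a distance of √(1.8² + 2.9²) ≈ 3.4.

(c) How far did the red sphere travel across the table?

1.2

The red sphere was near (1.8, 2.9) before and (2.6, 2.0) after, so it travelled √(0.8² + 0.9²) ≈ 1.2 units.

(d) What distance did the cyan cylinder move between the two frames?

2.8

The cyan cylinder moved from about (6.8, 4.3) to (5.2, 6.6), a distance of √(1.6² + 2.3²) ≈ 2.8.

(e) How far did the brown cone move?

3.2

From (9.0, 1.6) to (5.9, 0.8), the brown cone covered √(3.1² + 0.8²) ≈ 3.2 units.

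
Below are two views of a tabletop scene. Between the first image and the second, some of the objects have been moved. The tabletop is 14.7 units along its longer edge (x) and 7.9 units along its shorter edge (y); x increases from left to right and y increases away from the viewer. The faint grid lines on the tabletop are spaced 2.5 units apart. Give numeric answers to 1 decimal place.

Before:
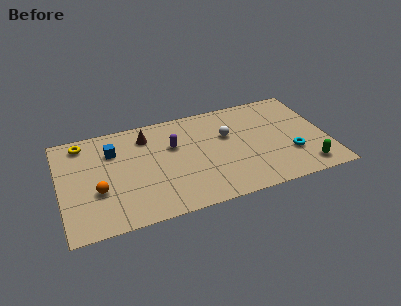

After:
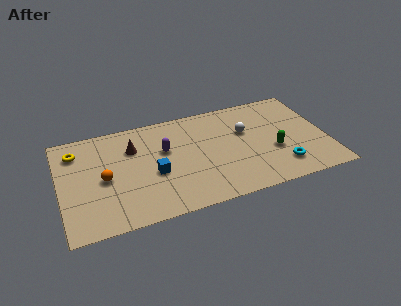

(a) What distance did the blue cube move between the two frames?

3.2

From (3.0, 5.7) to (5.1, 3.3), the blue cube covered √(2.1² + 2.4²) ≈ 3.2 units.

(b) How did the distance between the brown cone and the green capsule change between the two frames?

-1.8

Before: roughly 9.8 units apart; after: 8.0. That's 1.8 units closer together.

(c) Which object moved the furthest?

the blue cube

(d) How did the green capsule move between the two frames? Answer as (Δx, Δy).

(-1.6, 1.8)

The green capsule was at about (13.3, 1.2) and moved to about (11.7, 3.0).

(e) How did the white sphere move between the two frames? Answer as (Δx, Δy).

(1.0, 0.0)

From the two frames, the white sphere sits at roughly (9.3, 5.0) before and (10.3, 5.0) after.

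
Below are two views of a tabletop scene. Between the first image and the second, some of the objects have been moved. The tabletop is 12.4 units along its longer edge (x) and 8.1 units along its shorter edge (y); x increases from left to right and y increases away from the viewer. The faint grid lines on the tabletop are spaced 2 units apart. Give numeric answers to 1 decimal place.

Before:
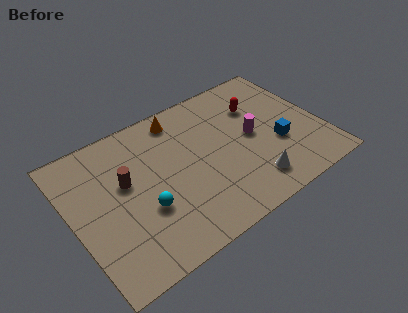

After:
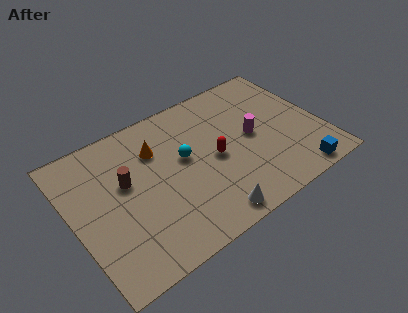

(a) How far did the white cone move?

2.4

The white cone moved from about (8.4, 1.5) to (6.1, 0.9), a distance of √(2.3² + 0.6²) ≈ 2.4.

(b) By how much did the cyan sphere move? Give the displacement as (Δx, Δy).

(2.3, 1.7)

The cyan sphere was at about (3.3, 2.9) and moved to about (5.6, 4.6).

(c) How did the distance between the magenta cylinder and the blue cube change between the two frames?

+2.1

The distance was about 1.6 in the first image and 3.7 in the second, so they moved 2.1 units further apart.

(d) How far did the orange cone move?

1.8

The orange cone was near (5.8, 7.0) before and (4.4, 5.8) after, so it travelled √(1.4² + 1.2²) ≈ 1.8 units.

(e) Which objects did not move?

the magenta cylinder and the brown cylinder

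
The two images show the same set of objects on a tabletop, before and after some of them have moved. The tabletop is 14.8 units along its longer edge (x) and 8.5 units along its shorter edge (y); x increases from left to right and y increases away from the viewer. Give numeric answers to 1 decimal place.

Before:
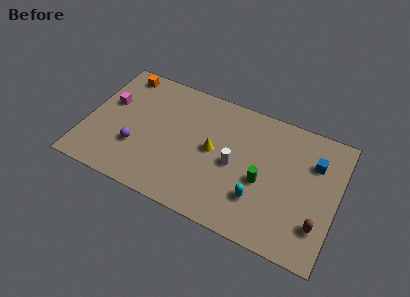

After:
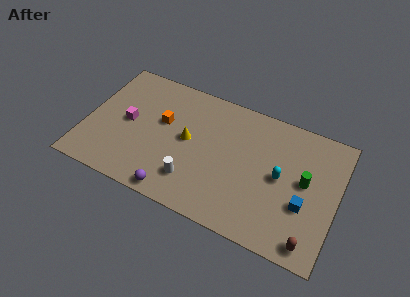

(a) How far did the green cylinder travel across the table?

2.6

The green cylinder moved from about (10.5, 3.6) to (12.9, 4.6), a distance of √(2.4² + 1.0²) ≈ 2.6.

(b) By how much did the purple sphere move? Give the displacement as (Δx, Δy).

(2.6, -2.0)

The purple sphere was at about (3.1, 2.8) and moved to about (5.7, 0.8).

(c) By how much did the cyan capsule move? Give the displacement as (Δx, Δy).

(1.1, 1.9)

From the two frames, the cyan capsule sits at roughly (10.4, 2.4) before and (11.5, 4.3) after.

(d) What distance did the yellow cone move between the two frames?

1.5

The yellow cone was near (7.5, 4.4) before and (6.0, 4.5) after, so it travelled √(1.5² + 0.1²) ≈ 1.5 units.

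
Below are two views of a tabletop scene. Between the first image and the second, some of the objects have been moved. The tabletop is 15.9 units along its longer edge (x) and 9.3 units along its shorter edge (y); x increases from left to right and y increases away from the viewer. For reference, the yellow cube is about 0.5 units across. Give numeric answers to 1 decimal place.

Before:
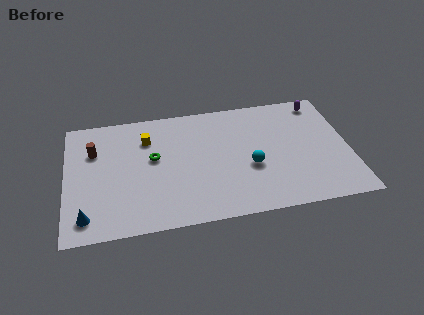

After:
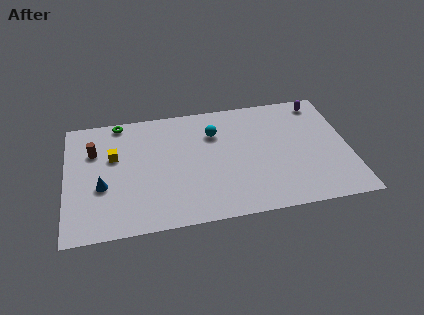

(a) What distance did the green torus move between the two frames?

3.7

From (4.9, 5.3) to (3.1, 8.5), the green torus covered √(1.8² + 3.2²) ≈ 3.7 units.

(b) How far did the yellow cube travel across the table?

2.2

The yellow cube was near (4.6, 6.9) before and (2.7, 5.8) after, so it travelled √(1.9² + 1.1²) ≈ 2.2 units.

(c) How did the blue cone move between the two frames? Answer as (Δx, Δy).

(0.9, 2.1)

From the two frames, the blue cone sits at roughly (1.1, 1.5) before and (2.0, 3.6) after.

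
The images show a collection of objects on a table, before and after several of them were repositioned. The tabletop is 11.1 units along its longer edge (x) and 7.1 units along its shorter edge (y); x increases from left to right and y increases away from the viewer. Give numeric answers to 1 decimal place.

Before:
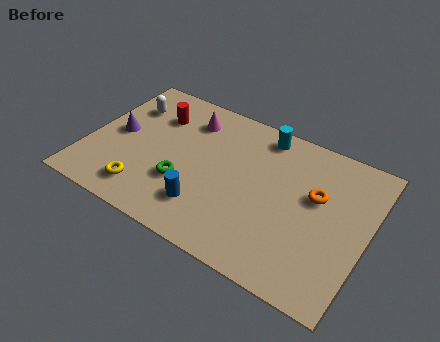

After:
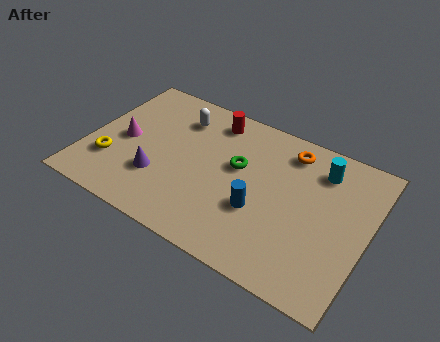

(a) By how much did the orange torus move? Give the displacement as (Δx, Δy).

(-1.3, 1.6)

The orange torus started near (9.0, 4.3) and ended near (7.7, 5.9).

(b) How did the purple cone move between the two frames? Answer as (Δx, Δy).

(1.9, -1.4)

The purple cone was at about (1.1, 3.6) and moved to about (3.0, 2.2).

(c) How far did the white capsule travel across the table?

2.1

From (1.2, 5.2) to (3.3, 5.5), the white capsule covered √(2.1² + 0.3²) ≈ 2.1 units.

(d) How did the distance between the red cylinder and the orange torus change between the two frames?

-3.6

Before: roughly 6.7 units apart; after: 3.1. That's 3.6 units closer together.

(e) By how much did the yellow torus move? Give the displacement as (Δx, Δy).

(-1.5, 0.8)

From the two frames, the yellow torus sits at roughly (2.6, 1.3) before and (1.1, 2.1) after.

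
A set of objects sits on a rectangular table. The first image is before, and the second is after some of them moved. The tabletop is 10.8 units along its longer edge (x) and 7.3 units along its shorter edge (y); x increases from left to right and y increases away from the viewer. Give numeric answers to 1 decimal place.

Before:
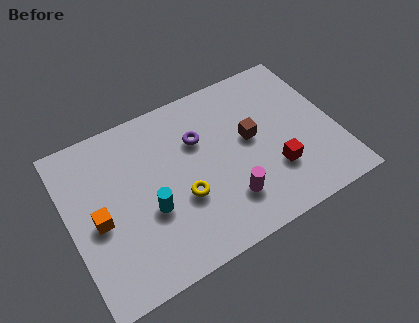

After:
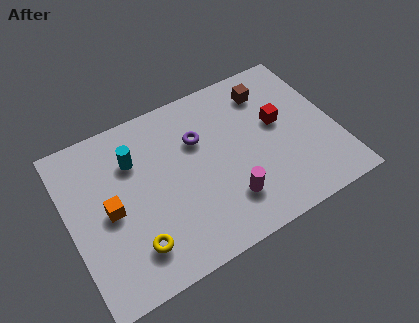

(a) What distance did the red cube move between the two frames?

2.1

From (8.1, 2.2) to (8.6, 4.2), the red cube covered √(0.5² + 2.0²) ≈ 2.1 units.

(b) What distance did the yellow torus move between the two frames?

2.4

The yellow torus moved from about (4.4, 2.7) to (2.3, 1.6), a distance of √(2.1² + 1.1²) ≈ 2.4.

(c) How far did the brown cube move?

2.1

The brown cube was near (7.4, 4.0) before and (8.4, 5.8) after, so it travelled √(1.0² + 1.8²) ≈ 2.1 units.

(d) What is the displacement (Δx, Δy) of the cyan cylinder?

(-0.3, 2.4)

The cyan cylinder started near (3.1, 2.8) and ended near (2.8, 5.2).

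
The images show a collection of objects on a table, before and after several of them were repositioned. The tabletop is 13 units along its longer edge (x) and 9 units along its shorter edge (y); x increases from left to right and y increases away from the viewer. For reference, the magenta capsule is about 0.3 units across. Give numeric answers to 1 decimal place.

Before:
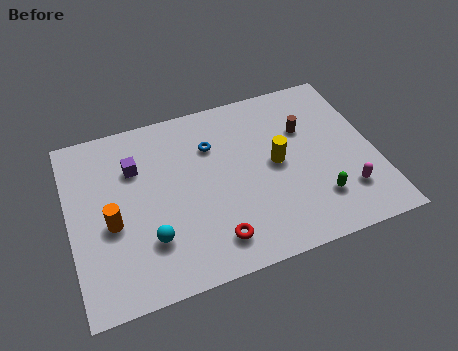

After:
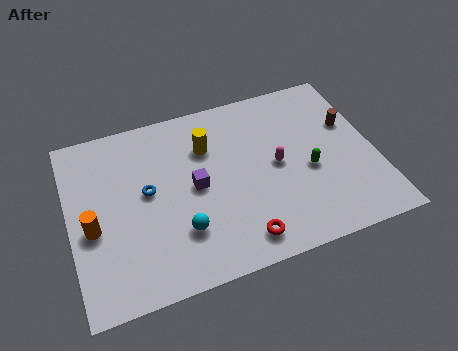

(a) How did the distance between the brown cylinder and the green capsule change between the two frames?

-1.0

Before: roughly 3.8 units apart; after: 2.8. That's 1.0 units closer together.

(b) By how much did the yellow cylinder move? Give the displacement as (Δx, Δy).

(-2.8, 1.8)

From the two frames, the yellow cylinder sits at roughly (8.8, 4.6) before and (6.0, 6.4) after.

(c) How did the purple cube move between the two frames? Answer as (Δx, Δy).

(2.4, -1.8)

The purple cube started near (2.9, 6.3) and ended near (5.3, 4.5).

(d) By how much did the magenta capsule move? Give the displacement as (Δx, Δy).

(-2.7, 2.3)

The magenta capsule was at about (11.5, 2.2) and moved to about (8.8, 4.5).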